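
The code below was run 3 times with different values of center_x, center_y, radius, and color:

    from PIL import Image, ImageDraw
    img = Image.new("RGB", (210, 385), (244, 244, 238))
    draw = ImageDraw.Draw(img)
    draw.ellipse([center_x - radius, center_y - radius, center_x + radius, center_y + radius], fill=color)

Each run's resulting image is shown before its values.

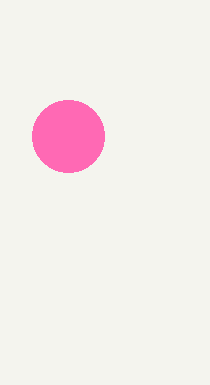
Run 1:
center_x = 68, center_y = 136, radius = 36, color = 'hotpink'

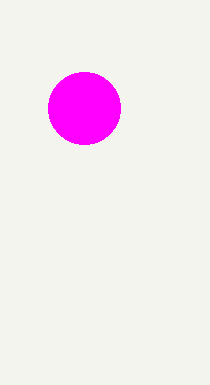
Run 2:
center_x = 84, center_y = 108, radius = 36, color = 'magenta'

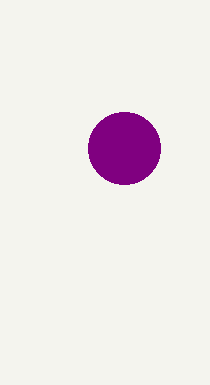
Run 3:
center_x = 124, center_y = 148, radius = 36, color = 'purple'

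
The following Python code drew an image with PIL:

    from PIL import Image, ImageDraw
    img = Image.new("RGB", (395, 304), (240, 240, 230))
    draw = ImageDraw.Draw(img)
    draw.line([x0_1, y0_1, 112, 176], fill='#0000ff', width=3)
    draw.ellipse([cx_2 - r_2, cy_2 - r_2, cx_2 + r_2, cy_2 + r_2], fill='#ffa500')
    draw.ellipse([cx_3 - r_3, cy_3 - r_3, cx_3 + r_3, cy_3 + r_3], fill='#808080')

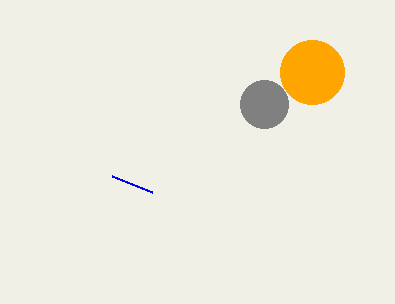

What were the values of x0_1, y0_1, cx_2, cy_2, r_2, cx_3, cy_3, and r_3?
x0_1 = 152; y0_1 = 192; cx_2 = 312; cy_2 = 72; r_2 = 32; cx_3 = 264; cy_3 = 104; r_3 = 24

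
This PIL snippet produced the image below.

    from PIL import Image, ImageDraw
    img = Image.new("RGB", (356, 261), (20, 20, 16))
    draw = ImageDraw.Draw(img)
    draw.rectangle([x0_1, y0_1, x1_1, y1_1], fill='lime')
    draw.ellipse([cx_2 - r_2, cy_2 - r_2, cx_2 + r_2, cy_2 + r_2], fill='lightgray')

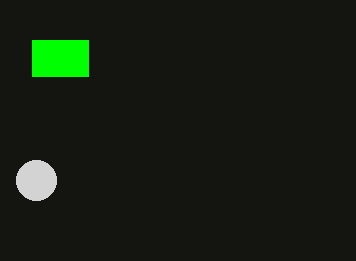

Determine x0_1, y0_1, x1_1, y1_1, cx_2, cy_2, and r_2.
x0_1 = 32
y0_1 = 40
x1_1 = 88
y1_1 = 76
cx_2 = 36
cy_2 = 180
r_2 = 20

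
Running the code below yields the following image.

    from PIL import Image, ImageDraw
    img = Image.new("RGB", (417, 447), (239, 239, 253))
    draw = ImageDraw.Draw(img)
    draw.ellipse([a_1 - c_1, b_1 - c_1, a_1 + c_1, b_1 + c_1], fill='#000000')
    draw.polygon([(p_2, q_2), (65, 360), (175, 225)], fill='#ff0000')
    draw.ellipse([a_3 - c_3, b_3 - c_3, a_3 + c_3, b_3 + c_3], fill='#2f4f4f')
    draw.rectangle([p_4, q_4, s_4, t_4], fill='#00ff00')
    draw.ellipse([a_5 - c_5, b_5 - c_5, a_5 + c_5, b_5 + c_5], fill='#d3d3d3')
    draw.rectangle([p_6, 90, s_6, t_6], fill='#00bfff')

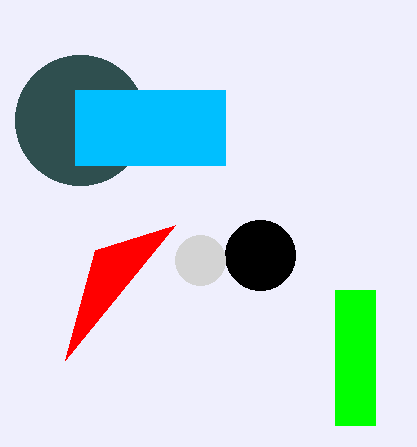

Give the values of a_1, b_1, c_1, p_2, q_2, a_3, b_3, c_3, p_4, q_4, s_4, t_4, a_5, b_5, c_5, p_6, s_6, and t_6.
a_1 = 260
b_1 = 255
c_1 = 35
p_2 = 95
q_2 = 250
a_3 = 80
b_3 = 120
c_3 = 65
p_4 = 335
q_4 = 290
s_4 = 375
t_4 = 425
a_5 = 200
b_5 = 260
c_5 = 25
p_6 = 75
s_6 = 225
t_6 = 165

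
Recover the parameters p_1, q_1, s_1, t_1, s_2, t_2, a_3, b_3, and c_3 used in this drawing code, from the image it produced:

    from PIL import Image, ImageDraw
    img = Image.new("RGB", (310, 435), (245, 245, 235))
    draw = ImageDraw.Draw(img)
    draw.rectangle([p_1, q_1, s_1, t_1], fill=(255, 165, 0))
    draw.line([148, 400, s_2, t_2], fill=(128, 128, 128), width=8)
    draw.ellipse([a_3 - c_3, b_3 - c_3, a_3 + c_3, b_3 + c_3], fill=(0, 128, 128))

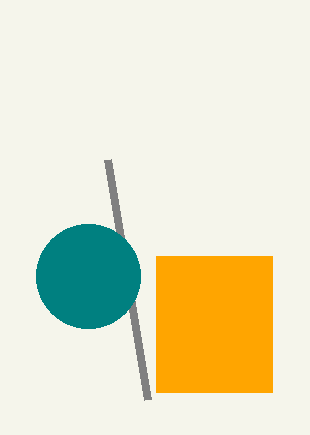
p_1 = 156
q_1 = 256
s_1 = 272
t_1 = 392
s_2 = 108
t_2 = 160
a_3 = 88
b_3 = 276
c_3 = 52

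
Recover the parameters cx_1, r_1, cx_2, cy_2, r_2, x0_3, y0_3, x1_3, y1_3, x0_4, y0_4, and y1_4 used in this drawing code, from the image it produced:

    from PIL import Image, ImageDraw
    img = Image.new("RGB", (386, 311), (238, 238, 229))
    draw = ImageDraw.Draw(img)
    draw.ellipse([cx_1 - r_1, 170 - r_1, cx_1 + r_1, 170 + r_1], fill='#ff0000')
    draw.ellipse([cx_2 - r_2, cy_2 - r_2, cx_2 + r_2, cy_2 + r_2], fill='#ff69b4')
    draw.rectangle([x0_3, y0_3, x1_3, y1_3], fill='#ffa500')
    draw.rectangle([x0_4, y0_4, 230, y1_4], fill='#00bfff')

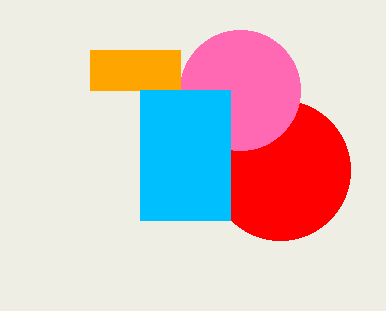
cx_1 = 280; r_1 = 70; cx_2 = 240; cy_2 = 90; r_2 = 60; x0_3 = 90; y0_3 = 50; x1_3 = 180; y1_3 = 90; x0_4 = 140; y0_4 = 90; y1_4 = 220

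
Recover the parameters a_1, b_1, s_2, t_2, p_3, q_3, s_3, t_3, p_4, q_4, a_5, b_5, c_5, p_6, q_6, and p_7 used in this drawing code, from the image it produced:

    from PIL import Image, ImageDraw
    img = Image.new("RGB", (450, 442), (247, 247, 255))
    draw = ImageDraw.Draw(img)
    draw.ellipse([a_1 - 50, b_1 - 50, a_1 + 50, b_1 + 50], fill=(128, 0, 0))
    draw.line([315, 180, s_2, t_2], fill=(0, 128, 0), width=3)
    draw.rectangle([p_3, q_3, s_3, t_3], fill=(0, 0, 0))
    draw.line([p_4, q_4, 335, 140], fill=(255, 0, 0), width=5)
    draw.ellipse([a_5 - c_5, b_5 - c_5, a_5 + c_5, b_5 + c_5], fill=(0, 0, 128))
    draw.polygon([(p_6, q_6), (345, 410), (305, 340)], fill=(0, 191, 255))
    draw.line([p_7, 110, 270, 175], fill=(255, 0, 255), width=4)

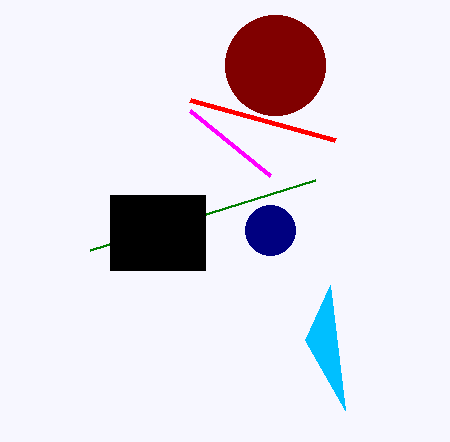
a_1 = 275
b_1 = 65
s_2 = 90
t_2 = 250
p_3 = 110
q_3 = 195
s_3 = 205
t_3 = 270
p_4 = 190
q_4 = 100
a_5 = 270
b_5 = 230
c_5 = 25
p_6 = 330
q_6 = 285
p_7 = 190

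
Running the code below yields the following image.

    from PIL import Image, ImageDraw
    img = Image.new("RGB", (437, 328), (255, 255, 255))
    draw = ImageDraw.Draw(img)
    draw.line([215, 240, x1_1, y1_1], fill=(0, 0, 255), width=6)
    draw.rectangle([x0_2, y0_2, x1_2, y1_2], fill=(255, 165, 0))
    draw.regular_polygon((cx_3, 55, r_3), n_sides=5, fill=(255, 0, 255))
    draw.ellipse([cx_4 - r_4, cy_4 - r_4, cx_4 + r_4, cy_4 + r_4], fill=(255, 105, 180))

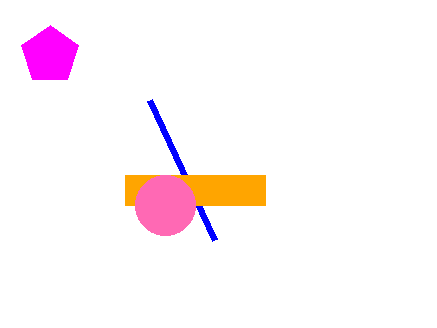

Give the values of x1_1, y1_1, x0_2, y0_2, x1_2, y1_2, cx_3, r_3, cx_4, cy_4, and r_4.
x1_1 = 150
y1_1 = 100
x0_2 = 125
y0_2 = 175
x1_2 = 265
y1_2 = 205
cx_3 = 50
r_3 = 30
cx_4 = 165
cy_4 = 205
r_4 = 30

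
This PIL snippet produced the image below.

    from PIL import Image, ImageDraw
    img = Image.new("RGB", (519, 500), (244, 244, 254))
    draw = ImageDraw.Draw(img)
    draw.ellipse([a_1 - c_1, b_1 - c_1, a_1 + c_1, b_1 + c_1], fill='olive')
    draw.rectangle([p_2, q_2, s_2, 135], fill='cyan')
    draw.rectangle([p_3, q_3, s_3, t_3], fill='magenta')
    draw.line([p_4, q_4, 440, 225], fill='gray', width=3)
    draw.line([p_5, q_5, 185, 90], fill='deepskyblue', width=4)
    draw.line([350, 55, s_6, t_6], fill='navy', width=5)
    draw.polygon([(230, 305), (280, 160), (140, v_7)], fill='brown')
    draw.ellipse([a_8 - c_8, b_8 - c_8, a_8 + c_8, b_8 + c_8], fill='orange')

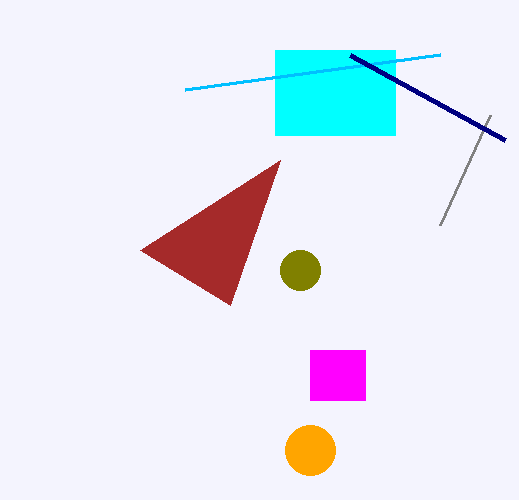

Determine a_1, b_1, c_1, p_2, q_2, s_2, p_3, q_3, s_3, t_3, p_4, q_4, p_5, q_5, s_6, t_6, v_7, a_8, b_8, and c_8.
a_1 = 300
b_1 = 270
c_1 = 20
p_2 = 275
q_2 = 50
s_2 = 395
p_3 = 310
q_3 = 350
s_3 = 365
t_3 = 400
p_4 = 490
q_4 = 115
p_5 = 440
q_5 = 55
s_6 = 505
t_6 = 140
v_7 = 250
a_8 = 310
b_8 = 450
c_8 = 25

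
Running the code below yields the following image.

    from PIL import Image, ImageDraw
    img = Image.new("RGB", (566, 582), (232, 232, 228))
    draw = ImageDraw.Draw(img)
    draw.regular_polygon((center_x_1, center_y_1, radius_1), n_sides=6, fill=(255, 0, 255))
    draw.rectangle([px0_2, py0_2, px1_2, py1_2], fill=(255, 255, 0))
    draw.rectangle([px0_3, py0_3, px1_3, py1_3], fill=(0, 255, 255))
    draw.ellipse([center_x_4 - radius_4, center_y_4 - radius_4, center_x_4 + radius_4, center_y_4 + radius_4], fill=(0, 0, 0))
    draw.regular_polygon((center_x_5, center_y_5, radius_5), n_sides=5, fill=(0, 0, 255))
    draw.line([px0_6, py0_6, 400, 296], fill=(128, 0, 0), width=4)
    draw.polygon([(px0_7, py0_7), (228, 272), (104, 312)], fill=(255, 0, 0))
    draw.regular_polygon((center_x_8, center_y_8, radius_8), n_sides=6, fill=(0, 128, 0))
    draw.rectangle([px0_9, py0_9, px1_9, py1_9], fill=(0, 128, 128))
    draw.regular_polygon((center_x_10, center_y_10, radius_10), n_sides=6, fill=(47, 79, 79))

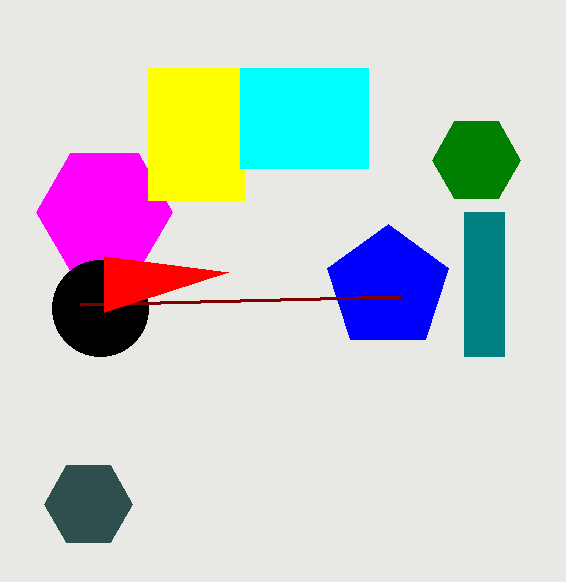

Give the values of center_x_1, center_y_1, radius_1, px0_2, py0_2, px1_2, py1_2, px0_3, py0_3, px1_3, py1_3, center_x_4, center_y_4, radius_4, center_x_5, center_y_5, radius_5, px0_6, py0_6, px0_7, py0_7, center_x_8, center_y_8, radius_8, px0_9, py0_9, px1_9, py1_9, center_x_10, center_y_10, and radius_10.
center_x_1 = 104, center_y_1 = 212, radius_1 = 68, px0_2 = 148, py0_2 = 68, px1_2 = 244, py1_2 = 200, px0_3 = 240, py0_3 = 68, px1_3 = 368, py1_3 = 168, center_x_4 = 100, center_y_4 = 308, radius_4 = 48, center_x_5 = 388, center_y_5 = 288, radius_5 = 64, px0_6 = 80, py0_6 = 304, px0_7 = 104, py0_7 = 256, center_x_8 = 476, center_y_8 = 160, radius_8 = 44, px0_9 = 464, py0_9 = 212, px1_9 = 504, py1_9 = 356, center_x_10 = 88, center_y_10 = 504, radius_10 = 44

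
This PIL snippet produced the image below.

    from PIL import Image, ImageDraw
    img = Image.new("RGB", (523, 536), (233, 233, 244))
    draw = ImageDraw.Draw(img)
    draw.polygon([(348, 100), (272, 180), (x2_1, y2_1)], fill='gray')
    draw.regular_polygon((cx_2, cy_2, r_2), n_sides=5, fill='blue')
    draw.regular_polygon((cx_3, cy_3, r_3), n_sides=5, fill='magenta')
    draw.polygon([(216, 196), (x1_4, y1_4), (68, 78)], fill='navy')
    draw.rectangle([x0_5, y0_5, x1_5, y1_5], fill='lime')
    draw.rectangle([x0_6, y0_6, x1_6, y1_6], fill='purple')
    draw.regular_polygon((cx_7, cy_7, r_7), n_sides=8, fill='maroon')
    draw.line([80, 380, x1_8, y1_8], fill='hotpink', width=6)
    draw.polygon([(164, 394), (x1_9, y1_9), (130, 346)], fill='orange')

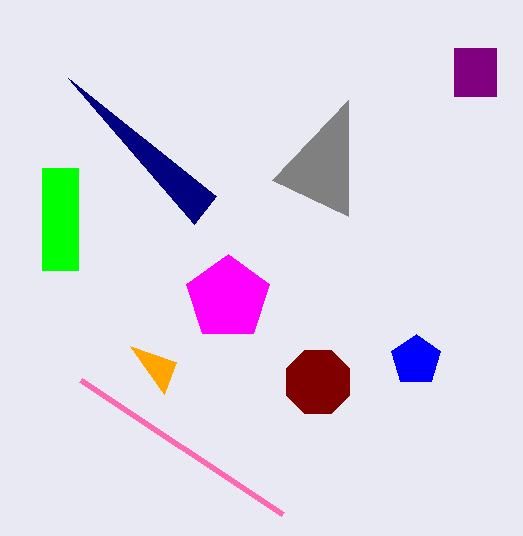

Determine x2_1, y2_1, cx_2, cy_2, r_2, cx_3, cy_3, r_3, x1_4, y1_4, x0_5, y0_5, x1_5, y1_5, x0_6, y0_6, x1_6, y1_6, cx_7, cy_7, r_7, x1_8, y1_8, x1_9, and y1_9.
x2_1 = 348
y2_1 = 216
cx_2 = 416
cy_2 = 360
r_2 = 26
cx_3 = 228
cy_3 = 298
r_3 = 44
x1_4 = 194
y1_4 = 224
x0_5 = 42
y0_5 = 168
x1_5 = 78
y1_5 = 270
x0_6 = 454
y0_6 = 48
x1_6 = 496
y1_6 = 96
cx_7 = 318
cy_7 = 382
r_7 = 34
x1_8 = 282
y1_8 = 514
x1_9 = 176
y1_9 = 362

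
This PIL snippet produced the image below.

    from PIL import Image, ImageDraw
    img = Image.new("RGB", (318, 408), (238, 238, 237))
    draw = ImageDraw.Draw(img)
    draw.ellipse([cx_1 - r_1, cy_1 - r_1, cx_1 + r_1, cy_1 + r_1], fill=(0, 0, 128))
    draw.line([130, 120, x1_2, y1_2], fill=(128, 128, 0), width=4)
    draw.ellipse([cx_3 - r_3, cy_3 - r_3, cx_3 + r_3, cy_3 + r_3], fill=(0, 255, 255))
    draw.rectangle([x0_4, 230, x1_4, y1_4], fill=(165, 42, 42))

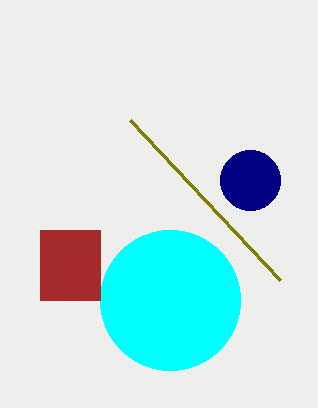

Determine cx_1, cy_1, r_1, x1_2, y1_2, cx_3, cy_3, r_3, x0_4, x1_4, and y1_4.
cx_1 = 250, cy_1 = 180, r_1 = 30, x1_2 = 280, y1_2 = 280, cx_3 = 170, cy_3 = 300, r_3 = 70, x0_4 = 40, x1_4 = 100, y1_4 = 300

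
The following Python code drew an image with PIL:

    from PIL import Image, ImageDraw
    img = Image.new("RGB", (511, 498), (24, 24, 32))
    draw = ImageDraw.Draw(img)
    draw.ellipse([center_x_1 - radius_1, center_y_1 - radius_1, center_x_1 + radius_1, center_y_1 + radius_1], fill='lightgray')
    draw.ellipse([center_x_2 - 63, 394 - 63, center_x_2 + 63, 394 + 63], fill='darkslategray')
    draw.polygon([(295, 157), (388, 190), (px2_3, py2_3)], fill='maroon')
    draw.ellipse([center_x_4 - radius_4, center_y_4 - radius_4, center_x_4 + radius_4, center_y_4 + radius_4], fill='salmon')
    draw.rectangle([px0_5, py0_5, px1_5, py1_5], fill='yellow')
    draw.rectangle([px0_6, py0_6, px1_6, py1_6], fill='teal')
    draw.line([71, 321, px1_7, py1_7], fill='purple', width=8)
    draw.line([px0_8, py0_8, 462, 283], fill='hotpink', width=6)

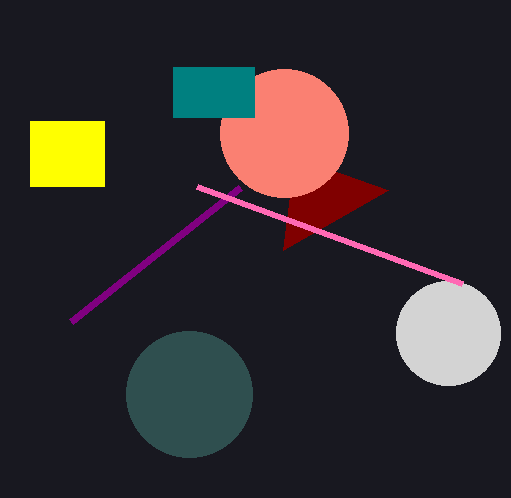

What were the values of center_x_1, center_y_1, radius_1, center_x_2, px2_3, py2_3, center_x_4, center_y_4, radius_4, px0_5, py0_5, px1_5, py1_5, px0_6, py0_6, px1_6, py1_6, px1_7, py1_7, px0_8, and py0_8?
center_x_1 = 448
center_y_1 = 333
radius_1 = 52
center_x_2 = 189
px2_3 = 283
py2_3 = 250
center_x_4 = 284
center_y_4 = 133
radius_4 = 64
px0_5 = 30
py0_5 = 121
px1_5 = 104
py1_5 = 186
px0_6 = 173
py0_6 = 67
px1_6 = 254
py1_6 = 117
px1_7 = 240
py1_7 = 187
px0_8 = 197
py0_8 = 186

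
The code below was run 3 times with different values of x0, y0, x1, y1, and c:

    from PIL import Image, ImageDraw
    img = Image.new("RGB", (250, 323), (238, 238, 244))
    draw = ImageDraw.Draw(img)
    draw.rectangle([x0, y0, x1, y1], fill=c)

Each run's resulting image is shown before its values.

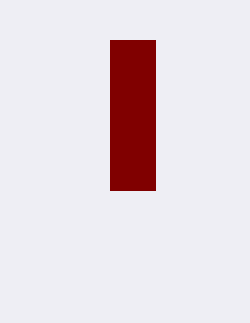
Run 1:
x0 = 110; y0 = 40; x1 = 155; y1 = 190; c = 'maroon'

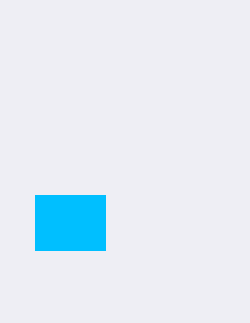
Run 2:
x0 = 35, y0 = 195, x1 = 105, y1 = 250, c = 'deepskyblue'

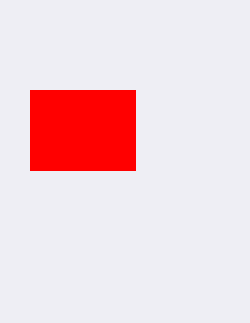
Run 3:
x0 = 30; y0 = 90; x1 = 135; y1 = 170; c = 'red'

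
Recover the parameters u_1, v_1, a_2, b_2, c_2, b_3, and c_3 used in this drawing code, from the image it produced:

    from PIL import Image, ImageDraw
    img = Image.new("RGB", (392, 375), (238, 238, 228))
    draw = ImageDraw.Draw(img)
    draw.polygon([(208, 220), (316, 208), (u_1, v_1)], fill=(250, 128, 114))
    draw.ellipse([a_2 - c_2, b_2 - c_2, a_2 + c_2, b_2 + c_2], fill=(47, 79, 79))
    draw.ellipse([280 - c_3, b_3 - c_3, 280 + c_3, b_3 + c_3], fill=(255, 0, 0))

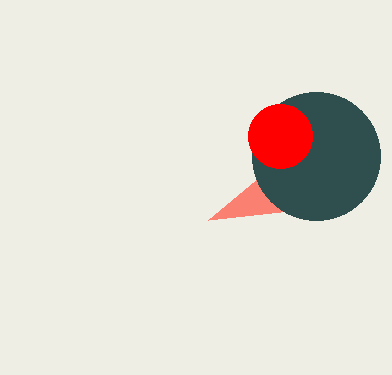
u_1 = 256
v_1 = 180
a_2 = 316
b_2 = 156
c_2 = 64
b_3 = 136
c_3 = 32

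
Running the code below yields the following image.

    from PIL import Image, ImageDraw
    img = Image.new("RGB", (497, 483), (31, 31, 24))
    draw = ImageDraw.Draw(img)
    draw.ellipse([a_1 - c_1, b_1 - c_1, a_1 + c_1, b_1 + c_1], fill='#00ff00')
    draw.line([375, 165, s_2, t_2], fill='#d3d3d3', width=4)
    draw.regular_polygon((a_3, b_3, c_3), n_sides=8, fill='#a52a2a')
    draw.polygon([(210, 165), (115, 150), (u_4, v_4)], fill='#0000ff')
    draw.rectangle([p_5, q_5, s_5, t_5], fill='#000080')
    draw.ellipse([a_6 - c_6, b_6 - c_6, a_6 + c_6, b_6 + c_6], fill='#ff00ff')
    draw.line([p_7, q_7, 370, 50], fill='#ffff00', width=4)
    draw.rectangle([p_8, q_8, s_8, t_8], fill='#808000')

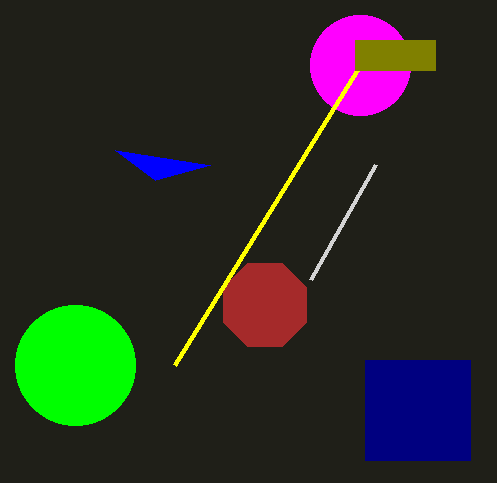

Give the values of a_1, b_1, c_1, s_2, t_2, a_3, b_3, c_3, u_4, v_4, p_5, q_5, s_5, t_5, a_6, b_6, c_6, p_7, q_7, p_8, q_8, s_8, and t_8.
a_1 = 75; b_1 = 365; c_1 = 60; s_2 = 310; t_2 = 280; a_3 = 265; b_3 = 305; c_3 = 45; u_4 = 155; v_4 = 180; p_5 = 365; q_5 = 360; s_5 = 470; t_5 = 460; a_6 = 360; b_6 = 65; c_6 = 50; p_7 = 175; q_7 = 365; p_8 = 355; q_8 = 40; s_8 = 435; t_8 = 70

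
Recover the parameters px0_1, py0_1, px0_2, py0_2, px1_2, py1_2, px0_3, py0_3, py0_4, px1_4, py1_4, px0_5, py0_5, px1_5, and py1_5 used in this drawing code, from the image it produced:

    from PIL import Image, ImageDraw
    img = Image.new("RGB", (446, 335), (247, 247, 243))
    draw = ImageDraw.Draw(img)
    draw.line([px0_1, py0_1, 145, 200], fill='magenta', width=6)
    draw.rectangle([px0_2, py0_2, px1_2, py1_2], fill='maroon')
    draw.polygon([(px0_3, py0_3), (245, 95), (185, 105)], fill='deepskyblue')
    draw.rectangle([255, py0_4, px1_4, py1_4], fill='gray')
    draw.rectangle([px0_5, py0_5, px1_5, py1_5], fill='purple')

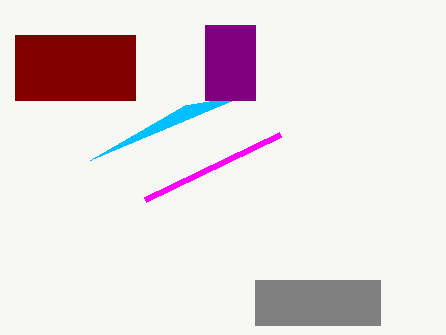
px0_1 = 280
py0_1 = 135
px0_2 = 15
py0_2 = 35
px1_2 = 135
py1_2 = 100
px0_3 = 90
py0_3 = 160
py0_4 = 280
px1_4 = 380
py1_4 = 325
px0_5 = 205
py0_5 = 25
px1_5 = 255
py1_5 = 100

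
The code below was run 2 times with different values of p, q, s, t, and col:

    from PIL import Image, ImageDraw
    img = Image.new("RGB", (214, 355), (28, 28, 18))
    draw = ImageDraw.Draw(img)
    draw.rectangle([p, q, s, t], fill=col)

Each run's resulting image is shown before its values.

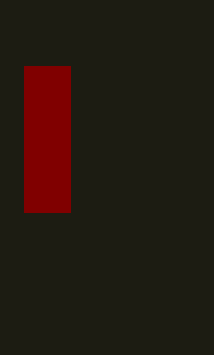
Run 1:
p = 24
q = 66
s = 70
t = 212
col = 'maroon'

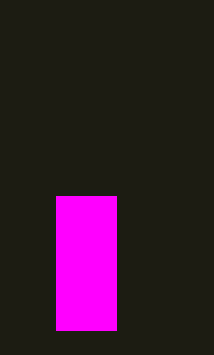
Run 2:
p = 56
q = 196
s = 116
t = 330
col = 'magenta'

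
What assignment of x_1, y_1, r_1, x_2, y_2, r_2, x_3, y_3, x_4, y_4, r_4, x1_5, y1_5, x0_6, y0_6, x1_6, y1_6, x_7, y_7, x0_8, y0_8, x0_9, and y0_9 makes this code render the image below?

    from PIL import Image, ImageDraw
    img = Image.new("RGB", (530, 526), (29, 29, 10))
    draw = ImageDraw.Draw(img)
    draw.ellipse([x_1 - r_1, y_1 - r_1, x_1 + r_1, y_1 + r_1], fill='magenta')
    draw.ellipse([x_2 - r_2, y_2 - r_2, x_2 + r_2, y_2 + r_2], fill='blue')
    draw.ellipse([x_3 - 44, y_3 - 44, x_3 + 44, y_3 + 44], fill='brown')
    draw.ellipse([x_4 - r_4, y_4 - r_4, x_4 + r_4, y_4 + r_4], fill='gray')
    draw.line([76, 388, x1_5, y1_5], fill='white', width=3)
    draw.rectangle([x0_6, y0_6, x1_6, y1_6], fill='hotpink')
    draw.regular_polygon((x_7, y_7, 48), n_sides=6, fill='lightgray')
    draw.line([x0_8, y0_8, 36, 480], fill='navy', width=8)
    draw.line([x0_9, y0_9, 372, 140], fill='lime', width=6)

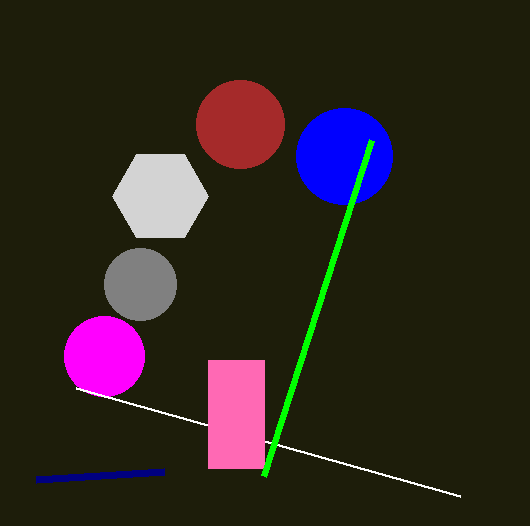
x_1 = 104; y_1 = 356; r_1 = 40; x_2 = 344; y_2 = 156; r_2 = 48; x_3 = 240; y_3 = 124; x_4 = 140; y_4 = 284; r_4 = 36; x1_5 = 460; y1_5 = 496; x0_6 = 208; y0_6 = 360; x1_6 = 264; y1_6 = 468; x_7 = 160; y_7 = 196; x0_8 = 164; y0_8 = 472; x0_9 = 264; y0_9 = 476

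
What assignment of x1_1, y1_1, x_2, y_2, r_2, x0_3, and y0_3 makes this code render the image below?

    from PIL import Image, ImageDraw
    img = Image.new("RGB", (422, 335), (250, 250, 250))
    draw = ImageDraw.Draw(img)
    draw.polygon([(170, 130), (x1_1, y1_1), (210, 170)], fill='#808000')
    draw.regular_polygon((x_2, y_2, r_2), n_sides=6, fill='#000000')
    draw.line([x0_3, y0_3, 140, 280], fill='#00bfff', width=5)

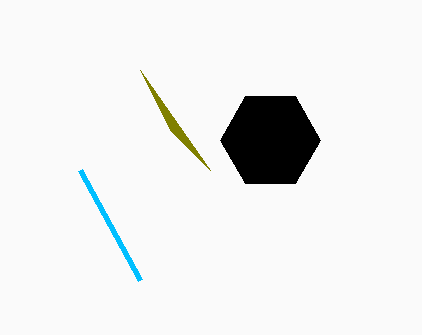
x1_1 = 140
y1_1 = 70
x_2 = 270
y_2 = 140
r_2 = 50
x0_3 = 80
y0_3 = 170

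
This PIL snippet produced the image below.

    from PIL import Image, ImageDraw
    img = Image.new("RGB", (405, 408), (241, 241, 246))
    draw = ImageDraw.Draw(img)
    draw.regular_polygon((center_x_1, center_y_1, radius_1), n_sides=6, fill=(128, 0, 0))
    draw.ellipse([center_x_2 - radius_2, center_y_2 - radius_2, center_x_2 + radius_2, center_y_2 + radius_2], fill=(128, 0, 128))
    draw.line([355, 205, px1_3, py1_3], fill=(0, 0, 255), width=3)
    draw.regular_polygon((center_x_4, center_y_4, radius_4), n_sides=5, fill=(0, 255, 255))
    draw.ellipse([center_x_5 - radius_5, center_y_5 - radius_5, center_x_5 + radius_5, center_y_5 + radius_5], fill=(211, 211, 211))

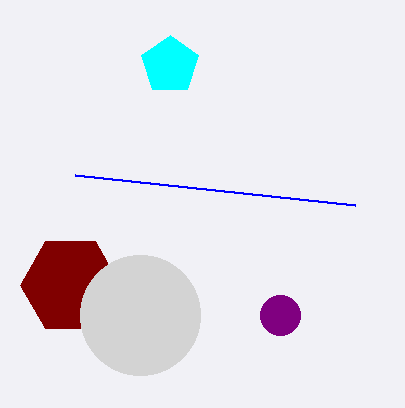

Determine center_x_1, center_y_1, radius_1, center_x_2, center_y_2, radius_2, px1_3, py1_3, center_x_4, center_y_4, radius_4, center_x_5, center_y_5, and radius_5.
center_x_1 = 70; center_y_1 = 285; radius_1 = 50; center_x_2 = 280; center_y_2 = 315; radius_2 = 20; px1_3 = 75; py1_3 = 175; center_x_4 = 170; center_y_4 = 65; radius_4 = 30; center_x_5 = 140; center_y_5 = 315; radius_5 = 60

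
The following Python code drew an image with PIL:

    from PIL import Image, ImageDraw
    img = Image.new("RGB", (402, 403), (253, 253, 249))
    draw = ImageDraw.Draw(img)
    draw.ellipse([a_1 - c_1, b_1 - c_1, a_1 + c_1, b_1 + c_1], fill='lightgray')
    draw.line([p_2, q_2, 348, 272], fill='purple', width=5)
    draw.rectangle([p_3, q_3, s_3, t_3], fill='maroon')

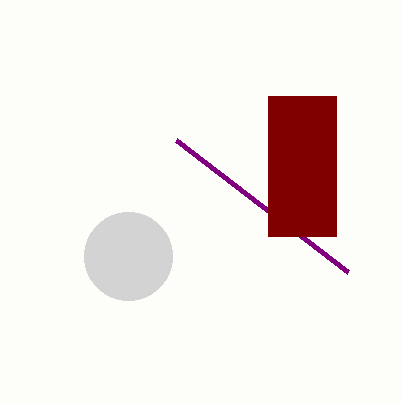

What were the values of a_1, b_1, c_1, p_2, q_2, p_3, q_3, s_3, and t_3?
a_1 = 128
b_1 = 256
c_1 = 44
p_2 = 176
q_2 = 140
p_3 = 268
q_3 = 96
s_3 = 336
t_3 = 236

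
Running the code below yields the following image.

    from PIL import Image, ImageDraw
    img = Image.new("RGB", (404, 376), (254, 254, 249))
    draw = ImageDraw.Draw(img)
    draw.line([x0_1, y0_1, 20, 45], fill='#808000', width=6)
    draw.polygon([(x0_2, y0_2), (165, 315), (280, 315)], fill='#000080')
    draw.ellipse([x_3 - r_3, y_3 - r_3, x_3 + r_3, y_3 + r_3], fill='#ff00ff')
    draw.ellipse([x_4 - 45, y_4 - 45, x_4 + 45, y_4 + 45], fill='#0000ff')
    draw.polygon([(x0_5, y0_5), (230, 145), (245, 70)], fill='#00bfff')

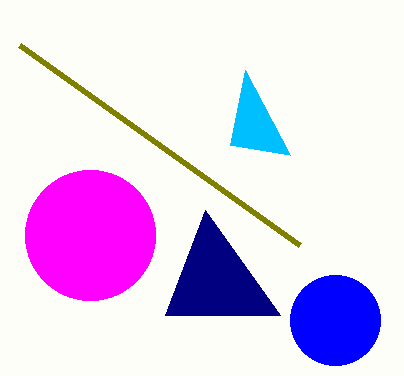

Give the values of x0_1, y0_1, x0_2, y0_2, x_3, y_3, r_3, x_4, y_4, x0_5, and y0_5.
x0_1 = 300, y0_1 = 245, x0_2 = 205, y0_2 = 210, x_3 = 90, y_3 = 235, r_3 = 65, x_4 = 335, y_4 = 320, x0_5 = 290, y0_5 = 155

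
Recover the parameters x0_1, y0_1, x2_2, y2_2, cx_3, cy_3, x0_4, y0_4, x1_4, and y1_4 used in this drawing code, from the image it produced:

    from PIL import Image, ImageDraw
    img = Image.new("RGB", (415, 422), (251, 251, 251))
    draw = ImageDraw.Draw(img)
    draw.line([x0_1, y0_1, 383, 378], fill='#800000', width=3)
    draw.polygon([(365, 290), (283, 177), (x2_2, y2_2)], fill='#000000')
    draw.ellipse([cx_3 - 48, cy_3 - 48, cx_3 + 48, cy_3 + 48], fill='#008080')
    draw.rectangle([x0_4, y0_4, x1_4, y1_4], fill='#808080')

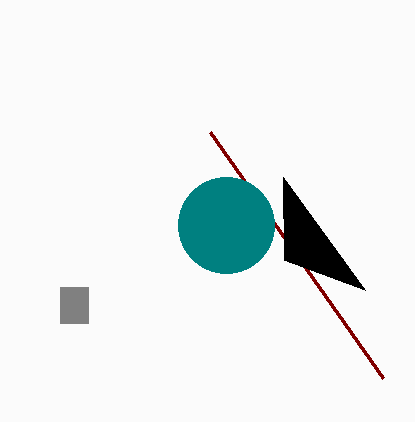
x0_1 = 210, y0_1 = 132, x2_2 = 284, y2_2 = 260, cx_3 = 226, cy_3 = 225, x0_4 = 60, y0_4 = 287, x1_4 = 88, y1_4 = 323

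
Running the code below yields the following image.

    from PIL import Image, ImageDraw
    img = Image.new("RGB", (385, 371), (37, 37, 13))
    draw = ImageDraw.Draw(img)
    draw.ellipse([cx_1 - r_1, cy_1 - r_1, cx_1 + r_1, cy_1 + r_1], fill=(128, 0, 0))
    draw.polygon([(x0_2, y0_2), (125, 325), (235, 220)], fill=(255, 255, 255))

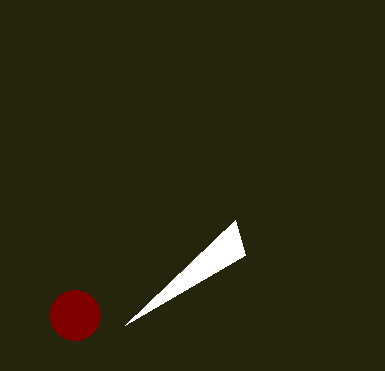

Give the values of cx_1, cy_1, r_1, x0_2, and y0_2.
cx_1 = 75
cy_1 = 315
r_1 = 25
x0_2 = 245
y0_2 = 255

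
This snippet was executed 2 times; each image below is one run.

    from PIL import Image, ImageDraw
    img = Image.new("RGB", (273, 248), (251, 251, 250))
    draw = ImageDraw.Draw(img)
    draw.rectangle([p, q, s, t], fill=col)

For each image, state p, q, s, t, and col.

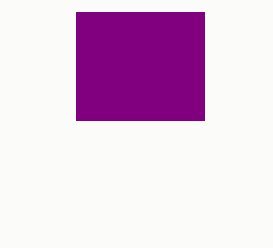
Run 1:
p = 76; q = 12; s = 204; t = 120; col = 'purple'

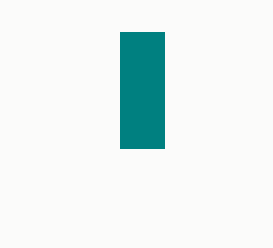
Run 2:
p = 120; q = 32; s = 164; t = 148; col = 'teal'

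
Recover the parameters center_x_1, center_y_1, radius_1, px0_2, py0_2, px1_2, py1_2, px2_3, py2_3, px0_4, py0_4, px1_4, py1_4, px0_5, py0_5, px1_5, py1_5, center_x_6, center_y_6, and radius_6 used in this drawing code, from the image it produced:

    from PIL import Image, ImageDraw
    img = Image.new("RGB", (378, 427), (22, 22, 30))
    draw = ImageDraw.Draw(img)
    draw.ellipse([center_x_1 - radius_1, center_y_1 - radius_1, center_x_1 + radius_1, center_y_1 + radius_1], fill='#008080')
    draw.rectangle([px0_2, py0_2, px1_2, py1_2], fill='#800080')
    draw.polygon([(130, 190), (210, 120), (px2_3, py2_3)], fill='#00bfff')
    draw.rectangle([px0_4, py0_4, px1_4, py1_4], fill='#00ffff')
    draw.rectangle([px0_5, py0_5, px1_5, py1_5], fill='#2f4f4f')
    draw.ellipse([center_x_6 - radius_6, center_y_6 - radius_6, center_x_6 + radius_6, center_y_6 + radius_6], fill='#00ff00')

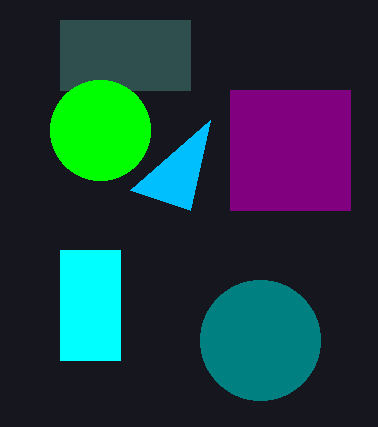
center_x_1 = 260
center_y_1 = 340
radius_1 = 60
px0_2 = 230
py0_2 = 90
px1_2 = 350
py1_2 = 210
px2_3 = 190
py2_3 = 210
px0_4 = 60
py0_4 = 250
px1_4 = 120
py1_4 = 360
px0_5 = 60
py0_5 = 20
px1_5 = 190
py1_5 = 90
center_x_6 = 100
center_y_6 = 130
radius_6 = 50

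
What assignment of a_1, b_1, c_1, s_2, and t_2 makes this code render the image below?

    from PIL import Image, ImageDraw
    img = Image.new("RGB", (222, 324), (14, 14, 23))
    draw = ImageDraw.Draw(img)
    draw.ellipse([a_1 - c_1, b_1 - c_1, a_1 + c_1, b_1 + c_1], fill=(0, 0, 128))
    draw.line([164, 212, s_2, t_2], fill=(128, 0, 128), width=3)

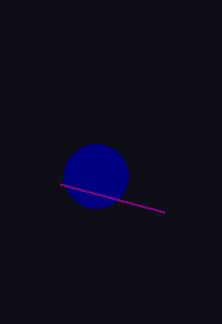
a_1 = 96
b_1 = 176
c_1 = 32
s_2 = 60
t_2 = 184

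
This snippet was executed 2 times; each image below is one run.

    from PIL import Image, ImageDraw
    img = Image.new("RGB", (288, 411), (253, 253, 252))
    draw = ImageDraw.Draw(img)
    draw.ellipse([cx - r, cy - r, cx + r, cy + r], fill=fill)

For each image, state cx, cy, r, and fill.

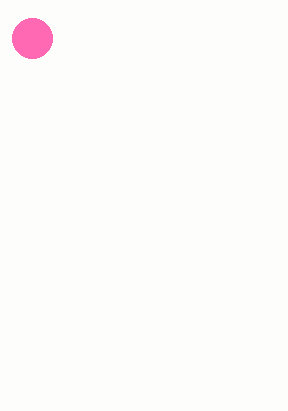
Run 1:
cx = 32, cy = 38, r = 20, fill = 'hotpink'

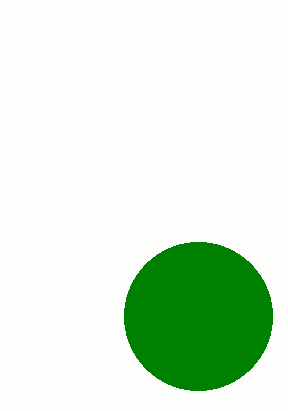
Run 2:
cx = 198; cy = 316; r = 74; fill = 'green'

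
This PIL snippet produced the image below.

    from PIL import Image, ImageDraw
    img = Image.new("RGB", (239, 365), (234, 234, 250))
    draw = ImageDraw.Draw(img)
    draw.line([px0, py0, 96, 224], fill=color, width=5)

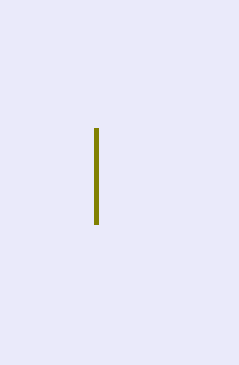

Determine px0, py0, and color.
px0 = 96
py0 = 128
color = 'olive'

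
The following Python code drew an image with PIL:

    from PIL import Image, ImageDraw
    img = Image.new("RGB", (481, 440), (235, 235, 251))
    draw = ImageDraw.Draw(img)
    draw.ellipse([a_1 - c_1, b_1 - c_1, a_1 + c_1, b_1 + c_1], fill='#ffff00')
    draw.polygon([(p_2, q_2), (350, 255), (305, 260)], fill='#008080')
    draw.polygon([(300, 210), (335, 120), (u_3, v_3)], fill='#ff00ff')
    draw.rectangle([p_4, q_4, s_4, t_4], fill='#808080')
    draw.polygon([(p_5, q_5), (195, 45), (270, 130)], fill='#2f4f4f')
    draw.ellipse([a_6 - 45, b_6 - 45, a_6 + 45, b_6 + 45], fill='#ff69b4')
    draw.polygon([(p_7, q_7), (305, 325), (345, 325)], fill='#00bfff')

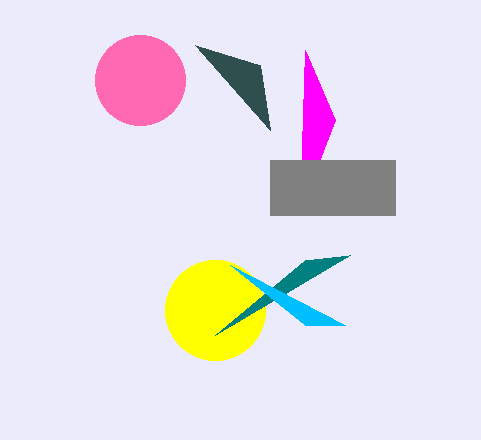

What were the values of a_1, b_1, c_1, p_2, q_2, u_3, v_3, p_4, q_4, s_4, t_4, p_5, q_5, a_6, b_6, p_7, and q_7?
a_1 = 215; b_1 = 310; c_1 = 50; p_2 = 215; q_2 = 335; u_3 = 305; v_3 = 50; p_4 = 270; q_4 = 160; s_4 = 395; t_4 = 215; p_5 = 260; q_5 = 65; a_6 = 140; b_6 = 80; p_7 = 230; q_7 = 265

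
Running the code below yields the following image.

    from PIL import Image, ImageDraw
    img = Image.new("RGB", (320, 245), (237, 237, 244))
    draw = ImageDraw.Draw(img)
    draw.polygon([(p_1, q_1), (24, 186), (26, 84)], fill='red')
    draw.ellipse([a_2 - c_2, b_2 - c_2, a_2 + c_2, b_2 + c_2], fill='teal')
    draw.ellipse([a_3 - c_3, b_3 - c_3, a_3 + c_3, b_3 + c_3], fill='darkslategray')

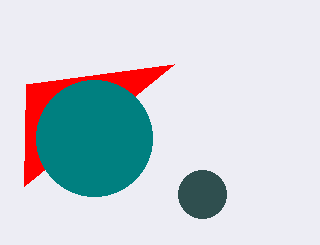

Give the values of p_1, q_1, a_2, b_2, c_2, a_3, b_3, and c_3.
p_1 = 174; q_1 = 64; a_2 = 94; b_2 = 138; c_2 = 58; a_3 = 202; b_3 = 194; c_3 = 24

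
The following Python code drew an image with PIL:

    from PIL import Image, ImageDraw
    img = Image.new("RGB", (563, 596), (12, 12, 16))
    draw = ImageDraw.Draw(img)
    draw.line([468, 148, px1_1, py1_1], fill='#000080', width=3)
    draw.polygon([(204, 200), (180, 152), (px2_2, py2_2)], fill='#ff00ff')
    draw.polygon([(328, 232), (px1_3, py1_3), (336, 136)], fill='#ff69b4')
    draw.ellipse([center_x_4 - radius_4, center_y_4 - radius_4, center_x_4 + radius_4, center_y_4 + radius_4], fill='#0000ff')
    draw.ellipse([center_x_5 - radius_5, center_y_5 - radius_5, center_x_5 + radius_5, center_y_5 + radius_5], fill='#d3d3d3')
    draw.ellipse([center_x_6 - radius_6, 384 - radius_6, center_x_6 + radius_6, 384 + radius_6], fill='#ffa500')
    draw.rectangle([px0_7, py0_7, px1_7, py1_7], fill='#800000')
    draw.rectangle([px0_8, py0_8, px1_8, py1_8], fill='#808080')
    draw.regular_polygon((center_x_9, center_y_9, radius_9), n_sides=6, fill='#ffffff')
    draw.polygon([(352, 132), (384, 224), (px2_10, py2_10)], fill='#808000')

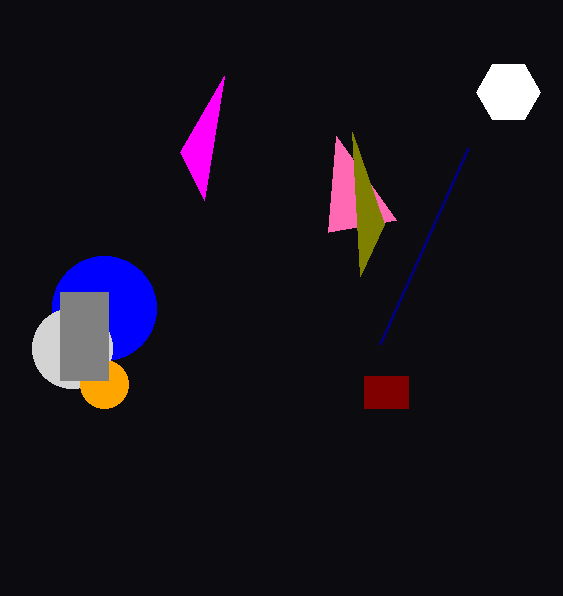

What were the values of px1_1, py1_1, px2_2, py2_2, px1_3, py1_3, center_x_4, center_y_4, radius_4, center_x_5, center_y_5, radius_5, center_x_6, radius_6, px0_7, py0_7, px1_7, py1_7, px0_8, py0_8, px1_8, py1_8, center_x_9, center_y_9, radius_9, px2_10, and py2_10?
px1_1 = 380; py1_1 = 344; px2_2 = 224; py2_2 = 76; px1_3 = 396; py1_3 = 220; center_x_4 = 104; center_y_4 = 308; radius_4 = 52; center_x_5 = 72; center_y_5 = 348; radius_5 = 40; center_x_6 = 104; radius_6 = 24; px0_7 = 364; py0_7 = 376; px1_7 = 408; py1_7 = 408; px0_8 = 60; py0_8 = 292; px1_8 = 108; py1_8 = 380; center_x_9 = 508; center_y_9 = 92; radius_9 = 32; px2_10 = 360; py2_10 = 276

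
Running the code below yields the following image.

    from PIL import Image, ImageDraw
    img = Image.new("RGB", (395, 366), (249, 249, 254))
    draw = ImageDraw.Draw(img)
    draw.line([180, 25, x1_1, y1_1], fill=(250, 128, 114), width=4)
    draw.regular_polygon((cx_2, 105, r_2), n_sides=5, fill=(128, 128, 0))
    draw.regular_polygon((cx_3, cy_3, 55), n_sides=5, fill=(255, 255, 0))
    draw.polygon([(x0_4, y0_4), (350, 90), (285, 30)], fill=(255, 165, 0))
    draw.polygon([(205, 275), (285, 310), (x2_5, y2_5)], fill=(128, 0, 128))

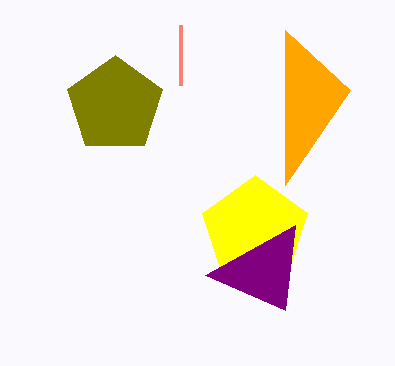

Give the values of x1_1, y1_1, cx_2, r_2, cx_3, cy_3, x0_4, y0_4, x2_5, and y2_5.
x1_1 = 180; y1_1 = 85; cx_2 = 115; r_2 = 50; cx_3 = 255; cy_3 = 230; x0_4 = 285; y0_4 = 185; x2_5 = 295; y2_5 = 225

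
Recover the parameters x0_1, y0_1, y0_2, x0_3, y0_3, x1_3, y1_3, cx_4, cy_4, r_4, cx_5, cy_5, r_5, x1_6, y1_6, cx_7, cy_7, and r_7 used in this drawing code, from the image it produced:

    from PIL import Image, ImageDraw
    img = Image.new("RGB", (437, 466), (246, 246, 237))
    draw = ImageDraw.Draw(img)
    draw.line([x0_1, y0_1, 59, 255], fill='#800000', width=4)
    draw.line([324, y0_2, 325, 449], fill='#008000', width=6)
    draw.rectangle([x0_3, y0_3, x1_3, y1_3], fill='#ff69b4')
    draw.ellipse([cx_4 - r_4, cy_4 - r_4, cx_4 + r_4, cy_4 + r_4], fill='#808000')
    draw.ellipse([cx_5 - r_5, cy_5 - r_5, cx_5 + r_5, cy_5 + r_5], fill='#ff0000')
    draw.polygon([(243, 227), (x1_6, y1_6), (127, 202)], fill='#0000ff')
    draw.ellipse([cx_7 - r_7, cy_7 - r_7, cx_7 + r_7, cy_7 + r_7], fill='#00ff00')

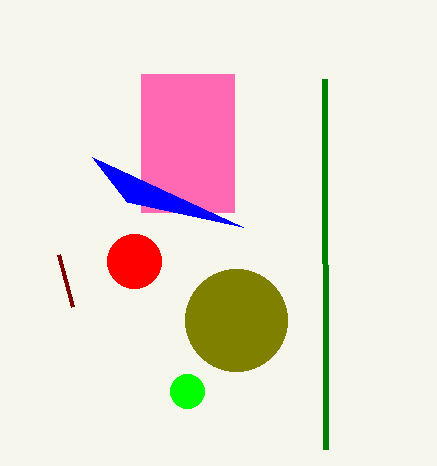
x0_1 = 73
y0_1 = 307
y0_2 = 79
x0_3 = 141
y0_3 = 74
x1_3 = 234
y1_3 = 212
cx_4 = 236
cy_4 = 320
r_4 = 51
cx_5 = 134
cy_5 = 261
r_5 = 27
x1_6 = 92
y1_6 = 157
cx_7 = 187
cy_7 = 391
r_7 = 17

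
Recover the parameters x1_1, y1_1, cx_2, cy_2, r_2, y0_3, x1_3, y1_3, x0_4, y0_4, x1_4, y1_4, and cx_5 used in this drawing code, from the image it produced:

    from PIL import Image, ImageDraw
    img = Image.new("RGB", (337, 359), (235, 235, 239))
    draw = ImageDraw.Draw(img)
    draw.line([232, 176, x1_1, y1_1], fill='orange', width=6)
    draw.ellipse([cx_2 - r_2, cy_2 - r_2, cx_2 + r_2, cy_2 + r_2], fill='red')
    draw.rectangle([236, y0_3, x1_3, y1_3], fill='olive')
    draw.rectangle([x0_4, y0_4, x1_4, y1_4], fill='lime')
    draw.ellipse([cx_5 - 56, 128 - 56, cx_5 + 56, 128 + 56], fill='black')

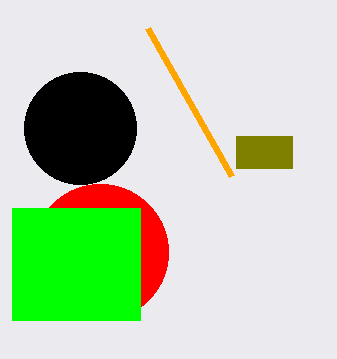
x1_1 = 148
y1_1 = 28
cx_2 = 100
cy_2 = 252
r_2 = 68
y0_3 = 136
x1_3 = 292
y1_3 = 168
x0_4 = 12
y0_4 = 208
x1_4 = 140
y1_4 = 320
cx_5 = 80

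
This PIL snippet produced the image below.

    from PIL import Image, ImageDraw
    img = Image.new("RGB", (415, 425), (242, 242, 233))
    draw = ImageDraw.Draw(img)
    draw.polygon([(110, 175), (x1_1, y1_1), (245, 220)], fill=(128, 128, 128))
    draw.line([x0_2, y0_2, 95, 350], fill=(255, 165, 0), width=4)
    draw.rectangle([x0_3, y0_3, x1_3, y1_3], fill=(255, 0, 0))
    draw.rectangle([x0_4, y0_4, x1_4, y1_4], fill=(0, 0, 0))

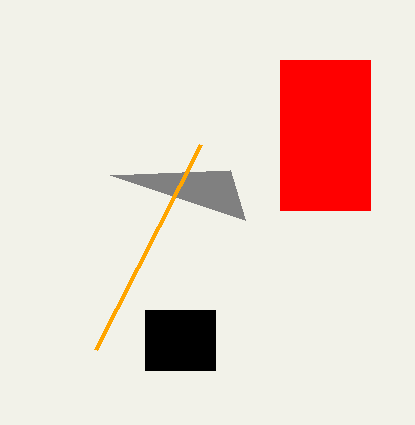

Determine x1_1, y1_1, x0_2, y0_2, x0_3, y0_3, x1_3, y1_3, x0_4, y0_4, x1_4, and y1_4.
x1_1 = 230, y1_1 = 170, x0_2 = 200, y0_2 = 145, x0_3 = 280, y0_3 = 60, x1_3 = 370, y1_3 = 210, x0_4 = 145, y0_4 = 310, x1_4 = 215, y1_4 = 370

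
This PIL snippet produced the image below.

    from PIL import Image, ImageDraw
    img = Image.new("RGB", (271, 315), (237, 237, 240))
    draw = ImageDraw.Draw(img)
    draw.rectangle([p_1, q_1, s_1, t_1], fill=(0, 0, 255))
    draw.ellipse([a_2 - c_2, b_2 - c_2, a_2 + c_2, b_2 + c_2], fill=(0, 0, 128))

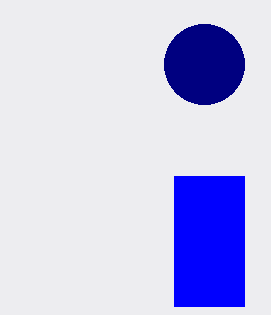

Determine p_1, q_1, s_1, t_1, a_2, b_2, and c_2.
p_1 = 174, q_1 = 176, s_1 = 244, t_1 = 306, a_2 = 204, b_2 = 64, c_2 = 40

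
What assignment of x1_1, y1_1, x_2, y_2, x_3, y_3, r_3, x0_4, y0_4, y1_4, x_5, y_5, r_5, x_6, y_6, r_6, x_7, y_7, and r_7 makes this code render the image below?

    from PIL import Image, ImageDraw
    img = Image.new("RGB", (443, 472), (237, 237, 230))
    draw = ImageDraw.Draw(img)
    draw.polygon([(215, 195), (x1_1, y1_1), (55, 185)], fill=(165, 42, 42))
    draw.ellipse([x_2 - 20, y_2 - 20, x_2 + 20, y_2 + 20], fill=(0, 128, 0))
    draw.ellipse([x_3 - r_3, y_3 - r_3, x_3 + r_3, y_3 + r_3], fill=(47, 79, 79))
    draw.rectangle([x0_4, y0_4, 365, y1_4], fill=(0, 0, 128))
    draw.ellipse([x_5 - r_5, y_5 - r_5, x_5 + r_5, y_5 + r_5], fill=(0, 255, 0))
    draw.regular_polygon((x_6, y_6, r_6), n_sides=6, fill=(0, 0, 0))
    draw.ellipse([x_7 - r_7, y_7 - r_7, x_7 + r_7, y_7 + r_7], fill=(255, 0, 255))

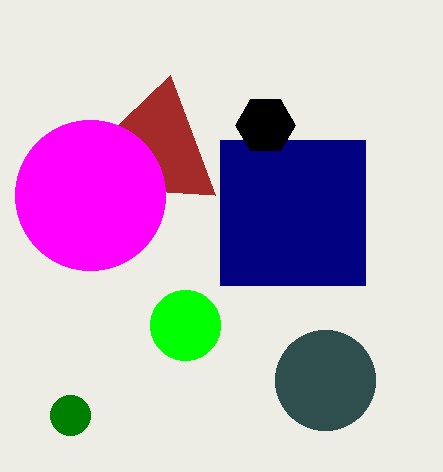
x1_1 = 170
y1_1 = 75
x_2 = 70
y_2 = 415
x_3 = 325
y_3 = 380
r_3 = 50
x0_4 = 220
y0_4 = 140
y1_4 = 285
x_5 = 185
y_5 = 325
r_5 = 35
x_6 = 265
y_6 = 125
r_6 = 30
x_7 = 90
y_7 = 195
r_7 = 75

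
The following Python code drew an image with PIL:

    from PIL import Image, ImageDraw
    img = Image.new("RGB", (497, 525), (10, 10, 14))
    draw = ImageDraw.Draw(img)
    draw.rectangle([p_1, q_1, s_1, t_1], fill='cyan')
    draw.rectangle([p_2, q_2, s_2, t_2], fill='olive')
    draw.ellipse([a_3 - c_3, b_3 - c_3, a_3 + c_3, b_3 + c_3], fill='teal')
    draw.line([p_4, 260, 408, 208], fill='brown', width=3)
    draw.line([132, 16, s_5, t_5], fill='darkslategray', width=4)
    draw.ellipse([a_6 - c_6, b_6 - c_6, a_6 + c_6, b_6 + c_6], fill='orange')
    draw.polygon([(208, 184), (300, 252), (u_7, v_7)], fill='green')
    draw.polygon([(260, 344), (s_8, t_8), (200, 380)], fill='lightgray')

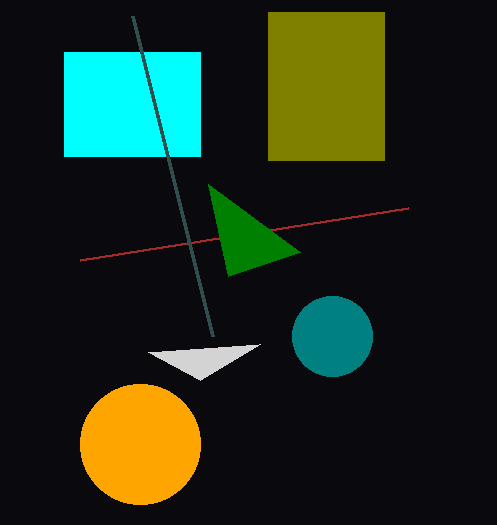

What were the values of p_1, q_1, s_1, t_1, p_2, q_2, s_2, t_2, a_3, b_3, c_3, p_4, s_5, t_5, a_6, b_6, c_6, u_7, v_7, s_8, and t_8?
p_1 = 64
q_1 = 52
s_1 = 200
t_1 = 156
p_2 = 268
q_2 = 12
s_2 = 384
t_2 = 160
a_3 = 332
b_3 = 336
c_3 = 40
p_4 = 80
s_5 = 212
t_5 = 336
a_6 = 140
b_6 = 444
c_6 = 60
u_7 = 228
v_7 = 276
s_8 = 148
t_8 = 352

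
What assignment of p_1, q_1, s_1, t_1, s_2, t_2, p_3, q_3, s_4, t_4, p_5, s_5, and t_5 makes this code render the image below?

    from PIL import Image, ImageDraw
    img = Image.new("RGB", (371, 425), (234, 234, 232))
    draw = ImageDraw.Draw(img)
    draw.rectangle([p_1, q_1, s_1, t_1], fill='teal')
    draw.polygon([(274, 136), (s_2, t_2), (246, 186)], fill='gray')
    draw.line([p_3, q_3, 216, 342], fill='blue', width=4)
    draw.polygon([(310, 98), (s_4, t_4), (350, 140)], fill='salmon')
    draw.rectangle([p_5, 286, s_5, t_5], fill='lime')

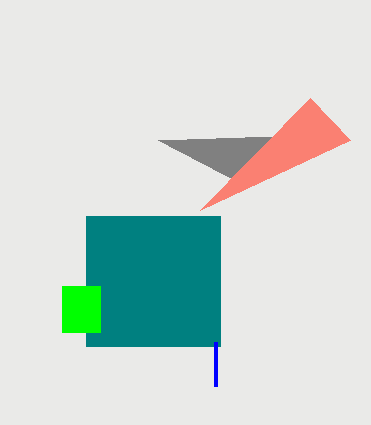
p_1 = 86; q_1 = 216; s_1 = 220; t_1 = 346; s_2 = 158; t_2 = 140; p_3 = 216; q_3 = 386; s_4 = 200; t_4 = 210; p_5 = 62; s_5 = 100; t_5 = 332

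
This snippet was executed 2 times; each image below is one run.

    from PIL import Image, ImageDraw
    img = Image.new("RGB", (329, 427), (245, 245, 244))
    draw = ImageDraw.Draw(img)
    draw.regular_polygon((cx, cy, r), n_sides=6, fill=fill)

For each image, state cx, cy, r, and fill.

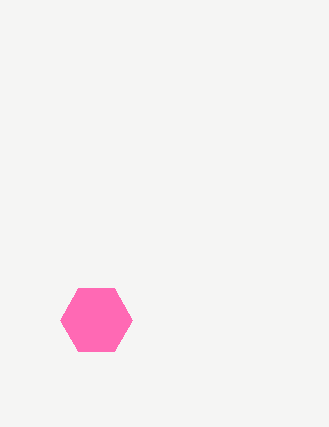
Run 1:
cx = 96, cy = 320, r = 36, fill = 'hotpink'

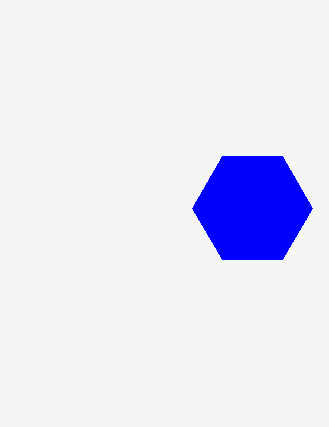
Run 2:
cx = 252; cy = 208; r = 60; fill = 'blue'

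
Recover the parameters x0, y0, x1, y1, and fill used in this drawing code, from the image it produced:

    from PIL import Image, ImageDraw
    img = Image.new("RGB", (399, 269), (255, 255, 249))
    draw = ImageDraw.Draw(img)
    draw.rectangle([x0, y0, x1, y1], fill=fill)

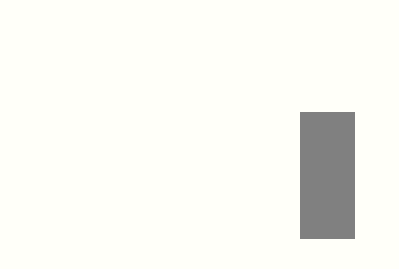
x0 = 300; y0 = 112; x1 = 354; y1 = 238; fill = 'gray'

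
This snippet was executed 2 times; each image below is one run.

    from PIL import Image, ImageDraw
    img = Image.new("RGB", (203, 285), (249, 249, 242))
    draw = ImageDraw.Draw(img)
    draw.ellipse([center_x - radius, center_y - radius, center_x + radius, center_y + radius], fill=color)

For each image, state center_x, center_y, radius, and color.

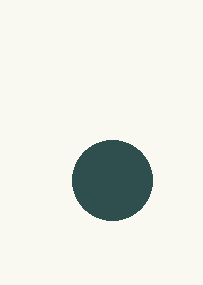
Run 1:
center_x = 112, center_y = 180, radius = 40, color = 'darkslategray'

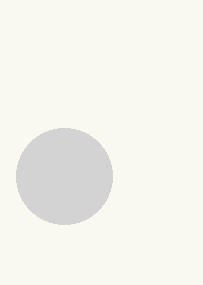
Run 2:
center_x = 64; center_y = 176; radius = 48; color = 'lightgray'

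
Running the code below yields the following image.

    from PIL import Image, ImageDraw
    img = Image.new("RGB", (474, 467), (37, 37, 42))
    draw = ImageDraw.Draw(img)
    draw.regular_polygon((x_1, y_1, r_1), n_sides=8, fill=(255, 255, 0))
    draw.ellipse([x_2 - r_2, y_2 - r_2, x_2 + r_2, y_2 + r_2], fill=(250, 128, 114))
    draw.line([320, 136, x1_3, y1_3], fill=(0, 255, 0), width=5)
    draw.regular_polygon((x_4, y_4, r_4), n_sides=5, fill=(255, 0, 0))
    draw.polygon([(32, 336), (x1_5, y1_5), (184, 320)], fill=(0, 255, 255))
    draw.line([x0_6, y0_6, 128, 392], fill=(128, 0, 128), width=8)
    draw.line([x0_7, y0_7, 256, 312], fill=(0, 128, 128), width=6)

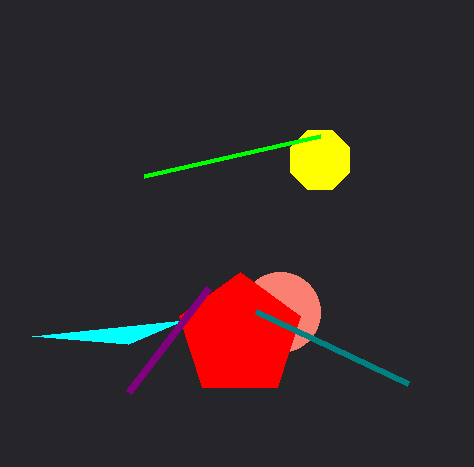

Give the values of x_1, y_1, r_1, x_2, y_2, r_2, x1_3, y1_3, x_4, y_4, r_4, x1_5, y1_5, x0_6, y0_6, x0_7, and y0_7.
x_1 = 320; y_1 = 160; r_1 = 32; x_2 = 280; y_2 = 312; r_2 = 40; x1_3 = 144; y1_3 = 176; x_4 = 240; y_4 = 336; r_4 = 64; x1_5 = 128; y1_5 = 344; x0_6 = 208; y0_6 = 288; x0_7 = 408; y0_7 = 384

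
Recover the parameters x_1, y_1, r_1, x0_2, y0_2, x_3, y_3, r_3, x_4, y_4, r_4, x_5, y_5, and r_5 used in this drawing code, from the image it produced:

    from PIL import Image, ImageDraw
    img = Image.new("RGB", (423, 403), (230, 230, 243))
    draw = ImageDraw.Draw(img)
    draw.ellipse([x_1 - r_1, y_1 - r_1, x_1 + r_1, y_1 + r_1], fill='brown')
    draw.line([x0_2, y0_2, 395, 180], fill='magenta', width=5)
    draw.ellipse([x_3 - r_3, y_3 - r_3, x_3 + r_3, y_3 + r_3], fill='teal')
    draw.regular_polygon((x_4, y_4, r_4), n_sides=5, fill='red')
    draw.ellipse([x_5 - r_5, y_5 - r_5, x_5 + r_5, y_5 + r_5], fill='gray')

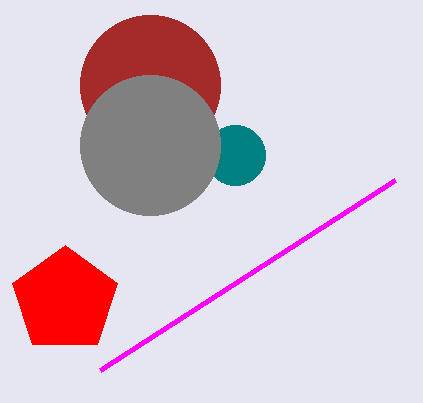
x_1 = 150
y_1 = 85
r_1 = 70
x0_2 = 100
y0_2 = 370
x_3 = 235
y_3 = 155
r_3 = 30
x_4 = 65
y_4 = 300
r_4 = 55
x_5 = 150
y_5 = 145
r_5 = 70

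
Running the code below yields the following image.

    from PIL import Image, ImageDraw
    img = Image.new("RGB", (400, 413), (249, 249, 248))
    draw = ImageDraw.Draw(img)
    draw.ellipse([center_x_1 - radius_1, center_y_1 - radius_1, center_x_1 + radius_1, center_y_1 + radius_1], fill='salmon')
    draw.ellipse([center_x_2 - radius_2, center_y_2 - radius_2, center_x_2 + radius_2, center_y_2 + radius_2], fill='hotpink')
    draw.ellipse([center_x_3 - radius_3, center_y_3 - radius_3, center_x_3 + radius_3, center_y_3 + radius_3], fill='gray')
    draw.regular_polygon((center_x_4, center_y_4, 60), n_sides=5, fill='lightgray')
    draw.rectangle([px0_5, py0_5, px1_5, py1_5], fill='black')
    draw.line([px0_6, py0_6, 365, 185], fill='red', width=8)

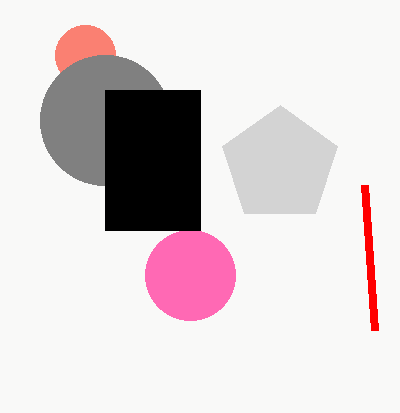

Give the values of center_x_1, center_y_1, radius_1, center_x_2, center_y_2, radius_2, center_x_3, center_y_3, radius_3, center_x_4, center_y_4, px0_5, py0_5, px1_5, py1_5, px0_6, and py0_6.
center_x_1 = 85
center_y_1 = 55
radius_1 = 30
center_x_2 = 190
center_y_2 = 275
radius_2 = 45
center_x_3 = 105
center_y_3 = 120
radius_3 = 65
center_x_4 = 280
center_y_4 = 165
px0_5 = 105
py0_5 = 90
px1_5 = 200
py1_5 = 230
px0_6 = 375
py0_6 = 330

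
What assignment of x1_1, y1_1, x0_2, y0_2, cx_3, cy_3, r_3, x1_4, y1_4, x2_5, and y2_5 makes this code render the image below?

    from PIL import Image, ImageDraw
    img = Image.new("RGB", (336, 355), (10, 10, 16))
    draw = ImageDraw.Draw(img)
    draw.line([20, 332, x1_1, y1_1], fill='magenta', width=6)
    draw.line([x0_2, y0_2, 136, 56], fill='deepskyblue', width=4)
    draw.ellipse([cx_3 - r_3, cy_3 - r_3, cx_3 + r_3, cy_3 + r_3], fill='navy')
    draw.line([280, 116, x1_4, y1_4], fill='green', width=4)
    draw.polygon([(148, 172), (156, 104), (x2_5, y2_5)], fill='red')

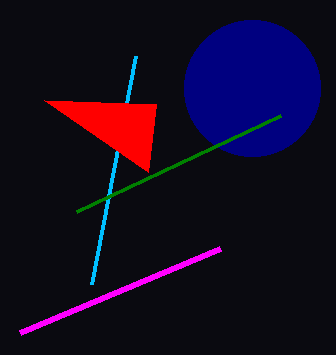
x1_1 = 220; y1_1 = 248; x0_2 = 92; y0_2 = 284; cx_3 = 252; cy_3 = 88; r_3 = 68; x1_4 = 76; y1_4 = 212; x2_5 = 44; y2_5 = 100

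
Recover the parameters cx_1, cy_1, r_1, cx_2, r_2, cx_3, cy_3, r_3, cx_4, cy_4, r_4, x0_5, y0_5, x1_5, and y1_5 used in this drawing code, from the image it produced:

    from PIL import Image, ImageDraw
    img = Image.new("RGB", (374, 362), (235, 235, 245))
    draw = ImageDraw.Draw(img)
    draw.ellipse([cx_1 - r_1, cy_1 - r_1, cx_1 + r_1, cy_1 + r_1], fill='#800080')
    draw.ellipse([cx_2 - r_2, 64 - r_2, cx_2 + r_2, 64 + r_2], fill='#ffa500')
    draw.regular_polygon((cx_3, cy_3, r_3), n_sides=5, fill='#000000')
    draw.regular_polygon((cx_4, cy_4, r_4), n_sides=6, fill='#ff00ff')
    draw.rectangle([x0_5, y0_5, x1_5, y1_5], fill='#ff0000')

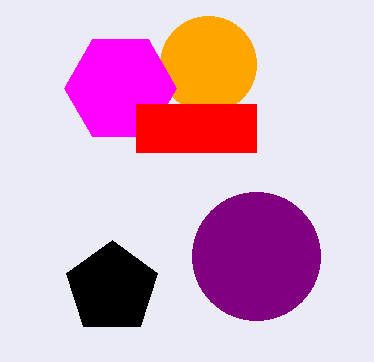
cx_1 = 256
cy_1 = 256
r_1 = 64
cx_2 = 208
r_2 = 48
cx_3 = 112
cy_3 = 288
r_3 = 48
cx_4 = 120
cy_4 = 88
r_4 = 56
x0_5 = 136
y0_5 = 104
x1_5 = 256
y1_5 = 152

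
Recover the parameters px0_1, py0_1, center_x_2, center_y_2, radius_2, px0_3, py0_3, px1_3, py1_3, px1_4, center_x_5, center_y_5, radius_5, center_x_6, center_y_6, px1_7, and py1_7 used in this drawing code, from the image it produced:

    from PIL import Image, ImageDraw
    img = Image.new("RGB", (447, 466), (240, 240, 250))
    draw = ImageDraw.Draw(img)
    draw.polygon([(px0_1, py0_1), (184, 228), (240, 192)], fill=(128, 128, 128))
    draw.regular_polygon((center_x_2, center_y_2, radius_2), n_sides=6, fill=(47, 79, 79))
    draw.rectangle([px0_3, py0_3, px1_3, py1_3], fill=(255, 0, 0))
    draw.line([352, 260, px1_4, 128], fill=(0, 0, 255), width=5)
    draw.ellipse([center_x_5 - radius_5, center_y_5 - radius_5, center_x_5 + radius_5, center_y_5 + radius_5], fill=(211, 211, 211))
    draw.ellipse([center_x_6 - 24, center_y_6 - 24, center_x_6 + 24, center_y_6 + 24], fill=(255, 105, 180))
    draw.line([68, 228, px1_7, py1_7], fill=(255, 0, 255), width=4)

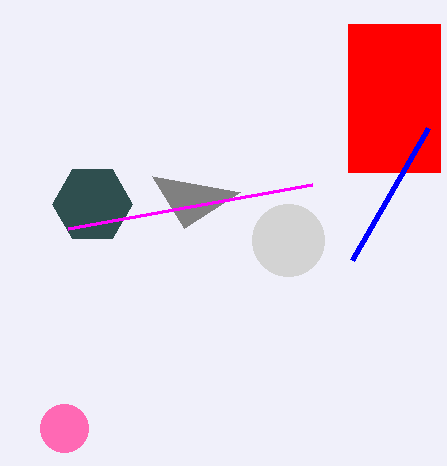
px0_1 = 152
py0_1 = 176
center_x_2 = 92
center_y_2 = 204
radius_2 = 40
px0_3 = 348
py0_3 = 24
px1_3 = 440
py1_3 = 172
px1_4 = 428
center_x_5 = 288
center_y_5 = 240
radius_5 = 36
center_x_6 = 64
center_y_6 = 428
px1_7 = 312
py1_7 = 184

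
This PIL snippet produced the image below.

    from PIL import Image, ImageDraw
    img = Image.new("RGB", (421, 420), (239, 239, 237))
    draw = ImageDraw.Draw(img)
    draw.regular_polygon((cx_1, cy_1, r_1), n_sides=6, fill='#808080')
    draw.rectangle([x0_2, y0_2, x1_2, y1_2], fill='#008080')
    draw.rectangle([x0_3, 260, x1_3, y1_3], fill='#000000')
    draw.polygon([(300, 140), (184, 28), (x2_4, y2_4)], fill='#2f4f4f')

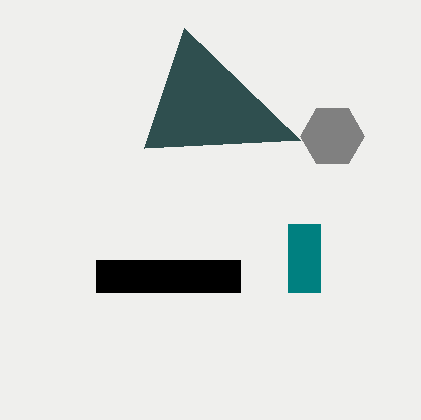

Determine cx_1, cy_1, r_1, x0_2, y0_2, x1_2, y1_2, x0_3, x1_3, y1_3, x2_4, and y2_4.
cx_1 = 332, cy_1 = 136, r_1 = 32, x0_2 = 288, y0_2 = 224, x1_2 = 320, y1_2 = 292, x0_3 = 96, x1_3 = 240, y1_3 = 292, x2_4 = 144, y2_4 = 148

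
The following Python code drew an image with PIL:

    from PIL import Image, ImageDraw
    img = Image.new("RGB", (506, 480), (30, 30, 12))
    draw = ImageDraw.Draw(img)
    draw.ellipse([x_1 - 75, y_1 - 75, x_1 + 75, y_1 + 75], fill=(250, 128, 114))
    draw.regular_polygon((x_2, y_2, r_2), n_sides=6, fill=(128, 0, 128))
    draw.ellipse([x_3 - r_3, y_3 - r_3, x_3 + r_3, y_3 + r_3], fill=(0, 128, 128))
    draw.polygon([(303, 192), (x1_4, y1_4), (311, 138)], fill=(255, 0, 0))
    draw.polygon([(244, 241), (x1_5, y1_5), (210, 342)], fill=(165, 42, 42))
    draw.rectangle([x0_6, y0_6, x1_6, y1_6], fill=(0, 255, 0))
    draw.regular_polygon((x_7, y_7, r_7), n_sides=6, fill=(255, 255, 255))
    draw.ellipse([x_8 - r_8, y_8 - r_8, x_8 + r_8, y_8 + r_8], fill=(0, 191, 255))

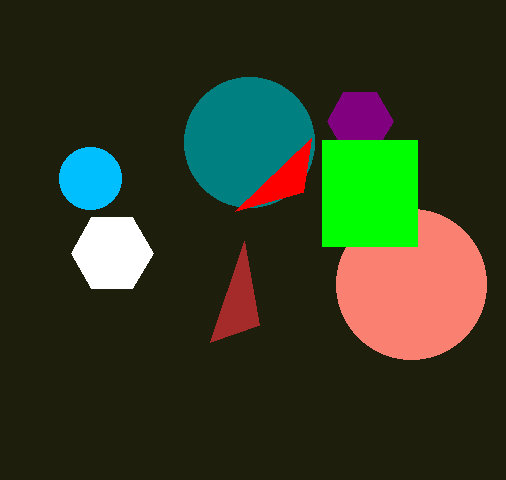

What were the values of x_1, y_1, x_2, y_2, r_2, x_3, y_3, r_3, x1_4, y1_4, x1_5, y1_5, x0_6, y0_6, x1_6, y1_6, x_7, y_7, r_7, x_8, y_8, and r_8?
x_1 = 411; y_1 = 284; x_2 = 360; y_2 = 121; r_2 = 33; x_3 = 249; y_3 = 142; r_3 = 65; x1_4 = 235; y1_4 = 211; x1_5 = 259; y1_5 = 325; x0_6 = 322; y0_6 = 140; x1_6 = 417; y1_6 = 246; x_7 = 112; y_7 = 253; r_7 = 41; x_8 = 90; y_8 = 178; r_8 = 31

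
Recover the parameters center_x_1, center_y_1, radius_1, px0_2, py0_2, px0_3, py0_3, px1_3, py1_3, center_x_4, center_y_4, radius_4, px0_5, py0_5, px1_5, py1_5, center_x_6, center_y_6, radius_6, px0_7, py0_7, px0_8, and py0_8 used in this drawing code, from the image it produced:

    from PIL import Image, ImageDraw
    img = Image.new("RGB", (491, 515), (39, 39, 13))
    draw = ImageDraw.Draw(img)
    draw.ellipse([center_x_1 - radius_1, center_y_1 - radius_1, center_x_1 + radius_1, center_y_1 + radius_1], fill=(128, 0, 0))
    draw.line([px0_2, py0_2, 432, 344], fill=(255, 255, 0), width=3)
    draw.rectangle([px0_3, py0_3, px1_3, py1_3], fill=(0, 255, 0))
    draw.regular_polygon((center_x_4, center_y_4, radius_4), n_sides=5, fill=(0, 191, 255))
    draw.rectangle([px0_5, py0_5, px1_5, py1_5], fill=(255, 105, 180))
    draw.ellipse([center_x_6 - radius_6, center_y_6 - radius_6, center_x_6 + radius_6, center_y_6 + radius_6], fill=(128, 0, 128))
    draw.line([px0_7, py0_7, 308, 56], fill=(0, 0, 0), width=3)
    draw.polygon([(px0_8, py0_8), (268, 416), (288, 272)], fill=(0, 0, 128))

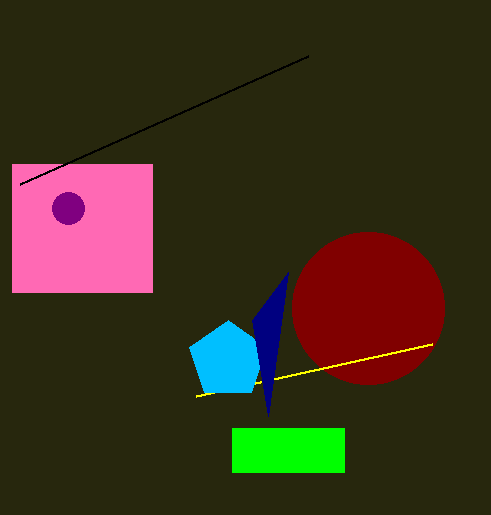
center_x_1 = 368, center_y_1 = 308, radius_1 = 76, px0_2 = 196, py0_2 = 396, px0_3 = 232, py0_3 = 428, px1_3 = 344, py1_3 = 472, center_x_4 = 228, center_y_4 = 360, radius_4 = 40, px0_5 = 12, py0_5 = 164, px1_5 = 152, py1_5 = 292, center_x_6 = 68, center_y_6 = 208, radius_6 = 16, px0_7 = 20, py0_7 = 184, px0_8 = 252, py0_8 = 320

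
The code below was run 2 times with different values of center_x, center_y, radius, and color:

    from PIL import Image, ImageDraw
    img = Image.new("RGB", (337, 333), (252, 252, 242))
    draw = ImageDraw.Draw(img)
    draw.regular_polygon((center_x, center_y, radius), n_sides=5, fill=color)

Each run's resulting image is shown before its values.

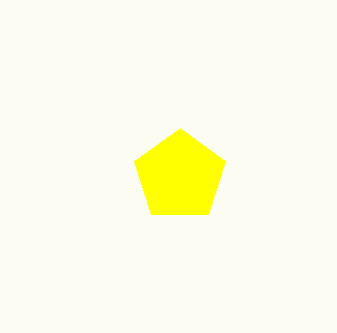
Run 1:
center_x = 180; center_y = 176; radius = 48; color = 'yellow'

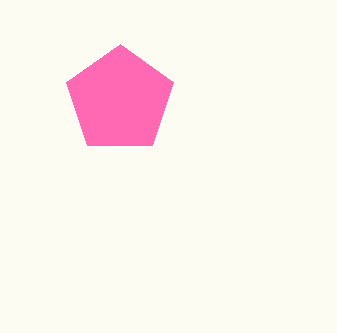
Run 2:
center_x = 120
center_y = 100
radius = 56
color = 'hotpink'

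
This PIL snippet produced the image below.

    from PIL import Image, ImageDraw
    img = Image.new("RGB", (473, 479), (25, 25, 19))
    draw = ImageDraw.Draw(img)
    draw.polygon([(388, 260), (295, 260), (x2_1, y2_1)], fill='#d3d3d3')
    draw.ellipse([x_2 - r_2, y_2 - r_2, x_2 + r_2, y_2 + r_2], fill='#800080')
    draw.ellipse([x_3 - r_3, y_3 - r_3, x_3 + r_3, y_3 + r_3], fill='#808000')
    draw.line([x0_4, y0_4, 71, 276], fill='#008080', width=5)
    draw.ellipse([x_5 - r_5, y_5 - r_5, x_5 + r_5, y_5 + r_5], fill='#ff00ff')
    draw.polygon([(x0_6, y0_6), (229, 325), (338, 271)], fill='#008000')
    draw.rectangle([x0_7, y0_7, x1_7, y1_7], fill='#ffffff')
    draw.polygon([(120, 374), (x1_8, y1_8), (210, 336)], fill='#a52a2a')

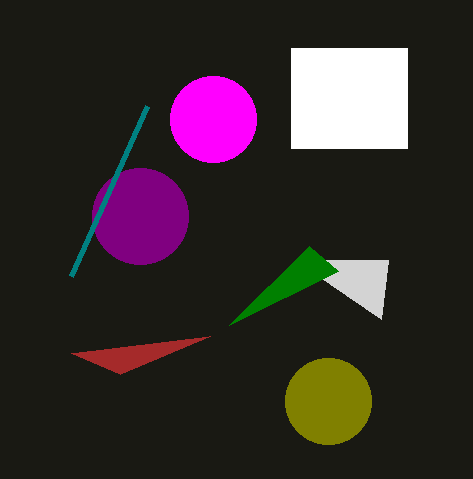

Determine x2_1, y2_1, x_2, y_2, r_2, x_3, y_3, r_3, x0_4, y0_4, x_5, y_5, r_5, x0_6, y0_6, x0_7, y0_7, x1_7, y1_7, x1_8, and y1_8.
x2_1 = 381
y2_1 = 319
x_2 = 140
y_2 = 216
r_2 = 48
x_3 = 328
y_3 = 401
r_3 = 43
x0_4 = 147
y0_4 = 106
x_5 = 213
y_5 = 119
r_5 = 43
x0_6 = 309
y0_6 = 246
x0_7 = 291
y0_7 = 48
x1_7 = 407
y1_7 = 148
x1_8 = 71
y1_8 = 353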